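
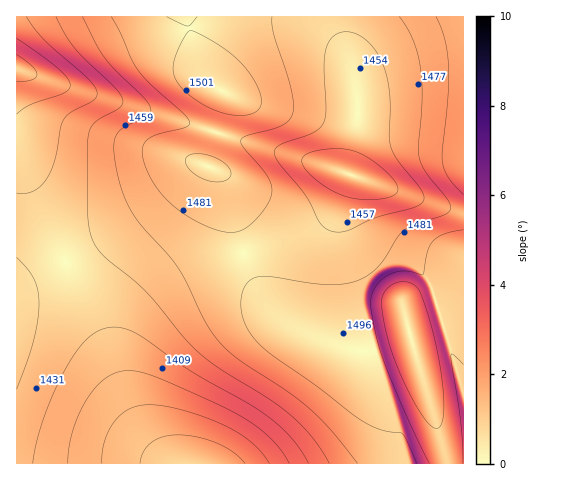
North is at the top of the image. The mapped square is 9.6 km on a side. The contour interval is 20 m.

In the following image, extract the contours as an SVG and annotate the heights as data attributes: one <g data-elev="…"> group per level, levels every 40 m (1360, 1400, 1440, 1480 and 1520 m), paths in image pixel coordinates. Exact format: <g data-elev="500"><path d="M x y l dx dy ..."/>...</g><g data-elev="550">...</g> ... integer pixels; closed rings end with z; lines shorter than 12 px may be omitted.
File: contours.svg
<g data-elev="1360"><path d="M140 463l4-12 8-9 12-5 15-2 18 2 20 6 17 9 11 11"/></g><g data-elev="1400"><path d="M68 463l1-16 4-16 6-18 9-15 9-12 9-8 11-6 12-1 14 2 17 6 54 23 27 14 16 11 13 11 11 13 8 12"/><path d="M17 38l42 31 9 9 2 7-1 4-5 4-32 11-15 10"/></g><g data-elev="1440"><path d="M17 389l16-48 5-20 1-17-1-13-4-12-7-10-10-12"/><path d="M355 199l-20-7-19-12-13-14-1-5 1-4 9-5 15-3 15 0 13 2 12 6 14 10 11 11 6 9-1 6-8 4-17 3z"/><path d="M56 17l10 18 9 13 40 40 8 11-1 5-2 4-26 15-4 6-2 7 0 81 2 17 6 12 10 12 40 34 38 45 16 17 22 16 51 32 23 18 18 20 15 23"/></g><g data-elev="1480"><path d="M111 17l10 17 11 27 7 10 14 16 30 26 6 9 0 3-3 2-31 8-10 8-3 5 1 9 8 22 14 19 20 16 25 14 21 4 12-2 12-9 12-15 5-13-1-7-3-8-25-31-2-4 0-4 6-3 36-11 7-6 3-7 0-9-1-12-18-56-2-18"/><path d="M399 17l14 23 7 28 2 28-4 50 2 13 6 14 22 28 3 5-1 4-6 5-28 9-12 6-6 7-19 28-8 8-10 6-14 4-18 2-20-2-38-6-14 0-7 3-5 6-3 9-1 11 2 12 4 10 7 11 9 9 100 73 19 9 20 3 4 6 11 24"/></g><g data-elev="1520"><path d="M436 428l4-1 2-6 2-19-3-33-8-36-7-24-7-19-9-7-12-1-11 6-5 11 1 15 4 23 10 29 15 32 14 23 6 6z"/></g>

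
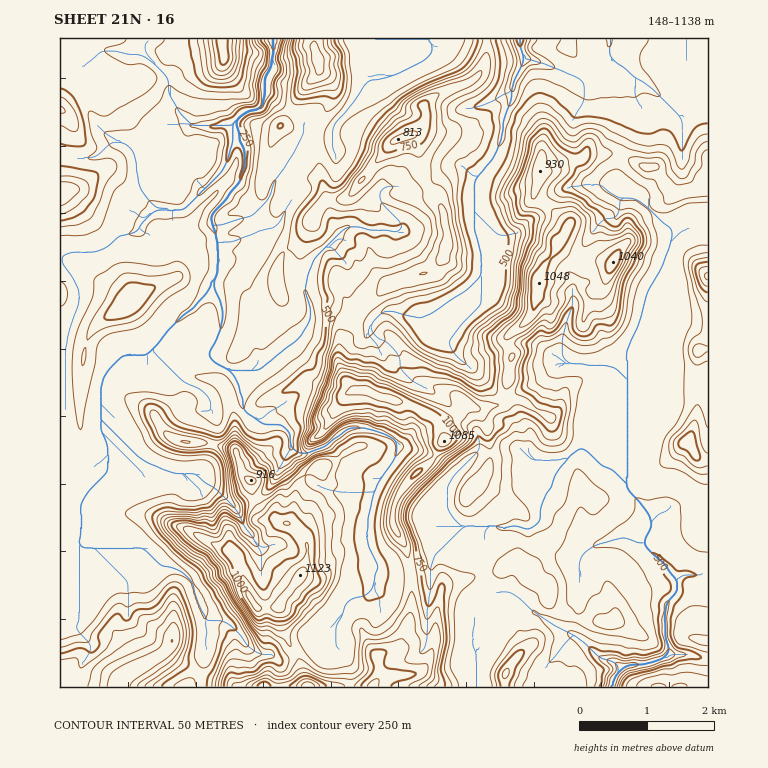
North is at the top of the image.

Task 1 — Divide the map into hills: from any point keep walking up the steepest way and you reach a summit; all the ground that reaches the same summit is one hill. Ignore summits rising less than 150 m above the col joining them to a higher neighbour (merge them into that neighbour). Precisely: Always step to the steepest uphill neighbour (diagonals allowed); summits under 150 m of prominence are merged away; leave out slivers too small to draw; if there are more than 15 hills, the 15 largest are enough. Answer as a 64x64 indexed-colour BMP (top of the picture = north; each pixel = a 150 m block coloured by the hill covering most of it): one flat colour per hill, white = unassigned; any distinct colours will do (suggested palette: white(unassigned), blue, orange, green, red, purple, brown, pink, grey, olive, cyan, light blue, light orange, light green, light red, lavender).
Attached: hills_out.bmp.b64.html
<image width="64" height="64" href="data:image/bmp;base64,Qk12CAAAAAAAAHYAAAAoAAAAQAAAAEAAAAABAAQAAAAAAAAIAAATCwAAEwsAABAAAAAAAAAA////ALR3HwAOf/8ALKAsACgn1gC9Z5QAS1aMAMJ34wB/f38AIr28AM++FwDox64AeLv/AIrfmACWmP8A1bDFAHd3d3d3d3ERERERERERERERERERHd3d3d3d3dERERERd3d3d3d3dxEREREREREREREREREd3d3d3d3d0RERERF3d3d3d3d3ERERERERERERERERER3d3d3d3d0REREREXd3d3d3d3cRERREQRERERERERERHd3d3d3d0RERERERd3d3d3d3dxERREREQREREREREREd3d3d3d0RERERERF3d3d3d3d3ERFEREREQRERERERER3d3d3dEREREREREXd3d3d3d3cRRERERERBERERERERHd3d3RERERERERERd3d3d3d3d0REREREREQREREREREd3d3RERERERERERF3d3d3d3d3REREREREREERERERERHd3REREREREREREXd3d3d3d3REREREREREREERERERERERERERERERERERd3d3d3d3dEREREREREREQRERERERERERERERERERERF3d3d3d3dERERERERERERBVREREREREREREREREREREXd3d3dEREREREREREREREVVVVERERERERERERERERERd0RERERERERERERERERERVVVURERERERERERERERERF0RERERERERERERERERERVVVVVUREREREREREREREREXdERERERERERERERERERFVVVVVVERERERERERERERERd0REREREREREREREREREVVVVVRERERERERERERG7ERt3RERERERERERERERERERFVVVVEREREREREREREbu7u3dEREREREREQRREREREREVVVVUREREREREREREbu7u7Z0REREREREEREURERERERVVVVREREREREREREbu7u7tmZEREREREERERFERERERFVVVVURERERERERERu7u7u2ZmRERBERERERERREREQRFVVVVVERERERERERu7u7u7ZmZkQRERERERERFEREQRERVVVVUREREREREREbu7u7tmZmRBERERERERERVUQRERFVVVVVVVVRERERERu7u7u2ZmZBERERERERERFVVREREVVVVVVVVVERERERHLu7u7ZmZkERERERERERFVVVVRVVVVVVVVVVUREREREcu7u7tmZmEREREREREVVVVVVVVVVVVVVVVVVRERERERy7u7u2ZmEREREREREVVVVVVVVVVVVVVVVVVRERERERHMu7u7ZmYRERERERERVVVVVVVVVVVVVVVVVVEREREREcy7u7tmZhERERERERFVVVVVVVVVVVVVVVVSIhERERERzMu7u2ZmERERERERFVVVVVVVVVVVVVVVVSIiIhERERHMzMzMZmZhERERERERFVVVVVVVVVVVVVVSIiIiIRERIszMzMxmZmYRERERERERFVVVVVVVVVVVUiIiIiIiIiIiLMzMzGZmZmZhERERERERVVVVVVVVVVVSIiIiIiIiIiIszMzMZmZmZmYRERERERERVVVVVVVVVSIiIiIiIiIiIizMzMxmZmZmZmERERERERFVVVVVVVVVIiIiIiIiIiIiIszMzGZmZmZmZhERERERERVVERVVUzVSIiIiIiIiIiIizMzMZmZmZmZmYRERERERERERMzMzMzIiIiIiIiIiIiIszMxmZmZmZmZmERERERERERMzMzMzMyIiIiIiIiIiIizMzGZmZmZmZmZhEREREREREzMzMzMzMiIiIiIiIiIiLMzMZmZmZmZmZmERERERERETMzMzMzMzIiIiIiIiIiIizMxmZmZmZmZmZhERERERETMzMzMzMzMiIiIiIiIiIiLMzGZmZmZmZmZmERERERERMzMzMzMzMyIiIiIiIiIiIszMiIiGZmZmZmYRERERERMzMzMzMzMzIiIiIiIiIiIizMyIiIhmZmYRYzMxEREREzMzMzMzMzMiIiIiIiIiIiIszIiIiIhmYREaMzMxERETMzMzMzMzMiIiIiIiIiIiIhzMiIiIiIZhERqqozMRERMzMzMzMzMyIiIiIiIiIiIhERGIiIiIiZmREaqqMzERMzMzMzMzMzIiIiIiIiIiIhEREYiIiIiZmZkRGqqjMRMzMzMzMzMzMiIiIiIiIiIhERERiIiIiJmZmZERqqMzMzMzMzMzMzMyIiIiIiIiIRERERGIiIiImZmZmRGqqjMzMzMzMzMzMzIiIiIiIhEREREREYiIiIiZmZmZEaqqMzMzMzMzMzMzMyIiIiIhERERERERiIiIiZmZmZmRqqqjMzMzMzMzMzMzMiIiIiERERERERGIiIiJmZmZmZGqqqoRMzMzMzMzMzMyIiIiIREREREREYiIiIiJmZmZmqqqqhETMzMzMzMzMzMiIiIhERERERERiIiIiIiZmZmaqqqqGqMzMzMzMzMzMyIiIiERERERERGIiIiIiIiZmZmqqqqqqjMzMzMzMzMzIiIiIREREREREYiIiIiIiZmZmZmqqqqqozMzMzMzMzMiIiIhERERERERiIiIiIiJmZmZmaqqqqqqMzMzMzMzMzIiIiIRERERERGIiIiIiImZmZmZqqqqqqozMzMzMzMzMiIiIhEREREREYiIiIiImZmZmZmaqqqqqhETMzMzMzMyIiIRERERERERiIiIiImZmZmZmZqqqqqqERETMzMzMzMiERERERERERGIiIiImZmZmZmZmqqqqqERERETMzMzMxEREREREREREYiIiIiZmZmZmZmaqqqqoRERERMzMzMxERERERERERER"/>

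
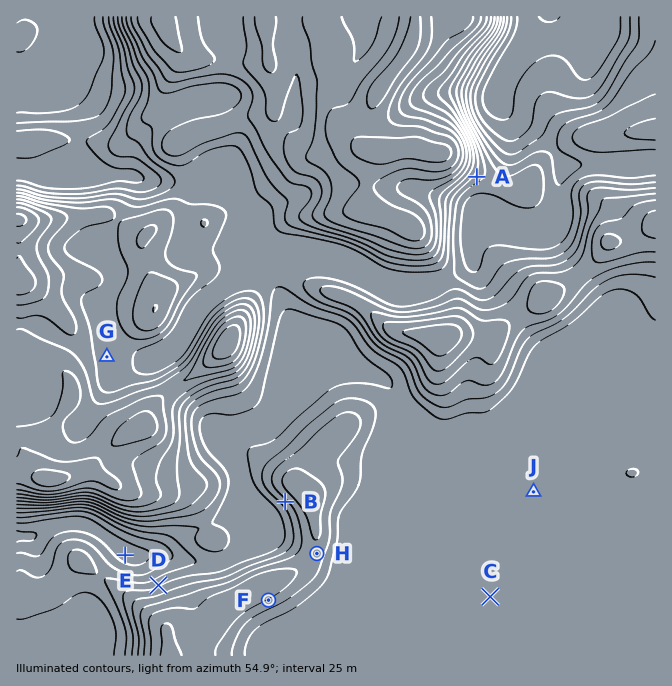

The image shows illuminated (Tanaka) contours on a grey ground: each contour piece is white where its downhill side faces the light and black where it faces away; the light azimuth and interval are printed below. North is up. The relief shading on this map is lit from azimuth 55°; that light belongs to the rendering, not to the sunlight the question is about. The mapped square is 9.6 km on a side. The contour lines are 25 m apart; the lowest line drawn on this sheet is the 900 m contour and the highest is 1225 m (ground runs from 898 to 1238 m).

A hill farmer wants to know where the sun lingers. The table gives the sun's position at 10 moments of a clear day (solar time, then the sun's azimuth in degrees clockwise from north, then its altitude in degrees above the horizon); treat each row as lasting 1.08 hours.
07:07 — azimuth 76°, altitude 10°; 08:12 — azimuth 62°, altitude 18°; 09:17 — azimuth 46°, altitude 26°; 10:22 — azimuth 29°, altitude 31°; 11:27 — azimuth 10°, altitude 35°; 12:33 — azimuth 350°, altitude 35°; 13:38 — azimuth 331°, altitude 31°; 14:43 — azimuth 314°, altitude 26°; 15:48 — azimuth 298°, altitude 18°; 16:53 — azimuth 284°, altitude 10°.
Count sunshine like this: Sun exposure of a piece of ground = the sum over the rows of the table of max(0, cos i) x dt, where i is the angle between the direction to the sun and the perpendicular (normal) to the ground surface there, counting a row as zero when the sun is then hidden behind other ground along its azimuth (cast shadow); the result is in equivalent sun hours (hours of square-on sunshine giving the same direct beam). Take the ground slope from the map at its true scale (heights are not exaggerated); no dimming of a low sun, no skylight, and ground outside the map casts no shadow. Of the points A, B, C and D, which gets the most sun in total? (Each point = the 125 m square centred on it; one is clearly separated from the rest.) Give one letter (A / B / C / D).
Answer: D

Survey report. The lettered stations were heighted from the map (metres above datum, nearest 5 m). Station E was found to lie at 945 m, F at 1095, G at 1090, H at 1090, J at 1030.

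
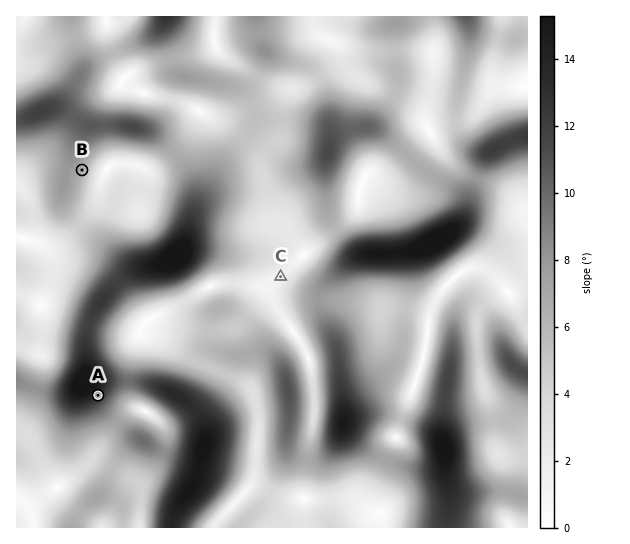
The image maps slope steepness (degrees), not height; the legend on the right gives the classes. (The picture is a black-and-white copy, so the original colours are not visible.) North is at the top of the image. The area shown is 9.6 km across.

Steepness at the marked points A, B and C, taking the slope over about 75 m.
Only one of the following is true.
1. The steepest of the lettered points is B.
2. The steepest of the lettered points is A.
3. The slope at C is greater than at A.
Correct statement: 2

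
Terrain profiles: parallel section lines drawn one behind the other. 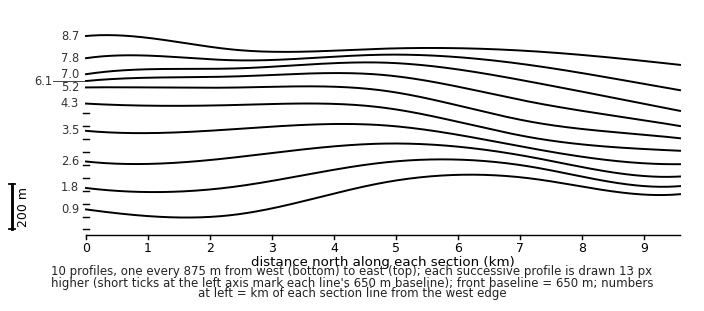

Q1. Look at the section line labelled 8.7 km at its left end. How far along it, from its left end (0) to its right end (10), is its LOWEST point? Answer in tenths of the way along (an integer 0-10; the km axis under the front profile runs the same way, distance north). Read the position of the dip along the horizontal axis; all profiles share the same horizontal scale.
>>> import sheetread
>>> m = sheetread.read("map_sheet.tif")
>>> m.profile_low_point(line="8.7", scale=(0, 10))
10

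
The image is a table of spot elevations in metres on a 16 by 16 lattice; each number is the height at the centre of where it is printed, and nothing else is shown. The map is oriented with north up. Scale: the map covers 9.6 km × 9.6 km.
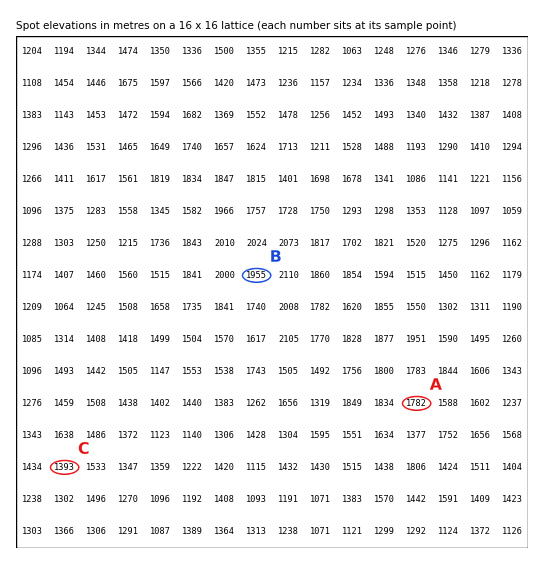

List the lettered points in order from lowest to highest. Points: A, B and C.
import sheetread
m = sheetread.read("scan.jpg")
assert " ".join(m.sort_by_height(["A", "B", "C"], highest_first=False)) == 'C A B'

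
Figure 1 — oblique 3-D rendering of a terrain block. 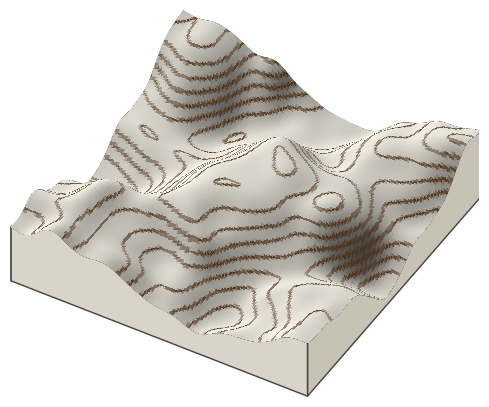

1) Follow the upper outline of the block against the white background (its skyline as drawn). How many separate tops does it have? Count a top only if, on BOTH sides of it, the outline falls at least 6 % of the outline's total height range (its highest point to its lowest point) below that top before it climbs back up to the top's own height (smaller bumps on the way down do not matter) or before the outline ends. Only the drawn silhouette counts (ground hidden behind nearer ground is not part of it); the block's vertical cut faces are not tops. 1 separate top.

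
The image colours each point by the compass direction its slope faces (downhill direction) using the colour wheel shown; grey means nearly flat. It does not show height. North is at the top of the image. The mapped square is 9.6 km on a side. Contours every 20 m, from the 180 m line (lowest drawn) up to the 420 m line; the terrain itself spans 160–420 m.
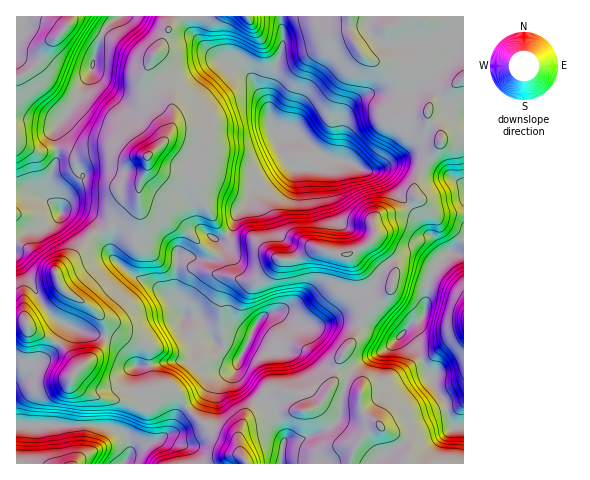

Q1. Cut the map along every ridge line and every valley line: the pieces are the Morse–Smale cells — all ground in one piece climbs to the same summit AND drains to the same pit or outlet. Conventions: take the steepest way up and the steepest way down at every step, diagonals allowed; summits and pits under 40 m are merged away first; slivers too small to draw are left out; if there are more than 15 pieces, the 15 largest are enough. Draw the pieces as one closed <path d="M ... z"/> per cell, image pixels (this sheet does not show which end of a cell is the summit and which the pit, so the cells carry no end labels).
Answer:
<path d="M463 16l-182 1 2 26-13 41-1 32 4 15 7 9 1 11 3 7-32 20 1 10-5 13-10 12-7 19-6 6-7 3 3 7-3 8 6 6 3 10 4 4 15 5 11-1 22-20 14 0 21-11 8 0 15 5 13 0 18-9 5-6 2-4-1-14 3-4 23-6 14-10 2-4-2-5 2-11 12-22 14-20-5-12-9-11 1-10 5-7 30-21z"/><path d="M188 16l-16 1-8 23-13 20 0 7 12 14 7 16 2 29-7 14-17 15-1 14-7 13-2 13 5 7 12 3 10 12 21 13 18 18 14 7 3-7-3-7 7-3 6-6 7-19 10-12 5-13-1-10 32-20-3-7-1-11-7-9-5-25-16-28-11-10-23-9-11-9-15-17z"/><path d="M370 242l-20 12-13 0-15-5-8 0-21 11-14 0-14 14-13 7-13-1-8-4-4-4-3-10-6-6-4 4-13 0-23-5-3 23 1 22 7 17 16 0 13 24 9 9 17 9 21-39 10-6 8-2 20 11 14 3 24-4 25 1 4-11 26-22 5-14-1-5z"/><path d="M172 16l-52 0-9 6-7 9-14 44-14 27-22 27 2 16 1 4 9 0 10 5 34-4 10 6 9 2-31-2-10 2-10 8 0 7 4 5 23 4 12 4 19 0 4-3 7-14 1-14 20-18 4-11-1-24-8-21-12-14 0-7 13-20 8-20z"/><path d="M463 79l-29 20-5 7-1 10 9 11 5 12-14 20-12 22-2 8 2 8-9 10-7 4-18 3-8 7 1 14-4 7 5 3 18 24 1 7-5 14-26 22-5 11 34 16 5-1 11-12 14-8 6-39 11-19 9-7 15 0z"/><path d="M277 312l-8 2-10 6-24 49-4 3-16 3-5 6-6 14-15 14 8 9 17 12 20 7 4 8 1-11 3-9 6-5 14-6 18-21 31-1 9 8 1 3 13-22 3-17 17-25 5-12-1-4-7-1-16 0-24 4-14-3z"/><path d="M362 324l-3 1-5 14-17 25-4 19 10-1 17 9 0 16 2 5 7 6 8 4 6 7 14 7 9 9 2 4-2 15 57 0 1-37-10 0-3-3-3-8-2-12-9-13-5-14-5-6-13-29-10-9-11 6z"/><path d="M99 233l-9 3-11 15-23 21 4 14 14 11 17 9 26 25 29 13 3 4 0 15 2 2 38-5 6-7 2-10 5-4 9 0-11-20-1-2-16 0-6-12-11-11-9-7-25-12-12-9-8-9z"/><path d="M60 344l-44 39 1 44 91 0 14 5 4 5 3 8 1 10 8-9 16-4 15-8 5-4 4-12 10-8-6-11-10-10-7-2-31 5-10 9-22-2-14-5-15-12-1-5 7-9z"/><path d="M343 382l-8 0-14 21-1-3-9-8-31 1-18 21-14 6-7 7-2 20 7 15 2 2 102 0 2-10 7-13 11-12 10-4-18-13-2-5 0-16z"/><path d="M119 16l-48 0-4 10-12 12-9 5-7 19-7 8-16 8 0 65 2 1 17 7 22-3-3-19 22-27 14-27 14-44z"/><path d="M454 253l-10 3-10 13-6 15-5 34-14 8-6 7 13 13 11 25 5 6 5 14 9 13 2 12 3 8 3 3 9 0 1-172z"/><path d="M139 196l-5 7-33 29-1 3 12 22 8 9 12 9 25 12 21 19-3-11 2-39 13 0 11 4 13 0 4-4-14-8-23-22-16-9-10-12-12-3z"/><path d="M280 16l-91 1 1 11 6 10 22 21 28 14 8 9 15 28 1-26 13-41z"/><path d="M98 426l-79 0-3 1 0 36 108 1 5-9 0-10-3-8-14-9z"/>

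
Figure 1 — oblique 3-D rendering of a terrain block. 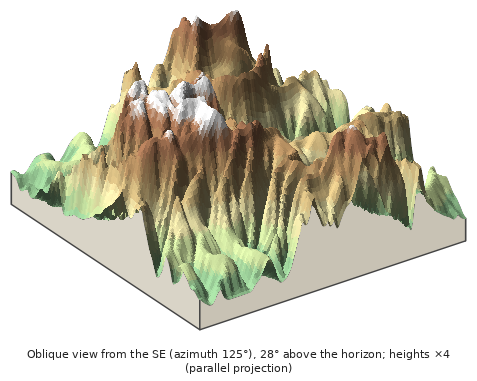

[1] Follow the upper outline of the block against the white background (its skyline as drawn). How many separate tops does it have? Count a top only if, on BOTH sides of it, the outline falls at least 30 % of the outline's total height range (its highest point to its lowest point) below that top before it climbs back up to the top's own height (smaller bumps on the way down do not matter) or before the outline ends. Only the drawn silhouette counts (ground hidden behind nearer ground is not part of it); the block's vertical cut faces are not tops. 1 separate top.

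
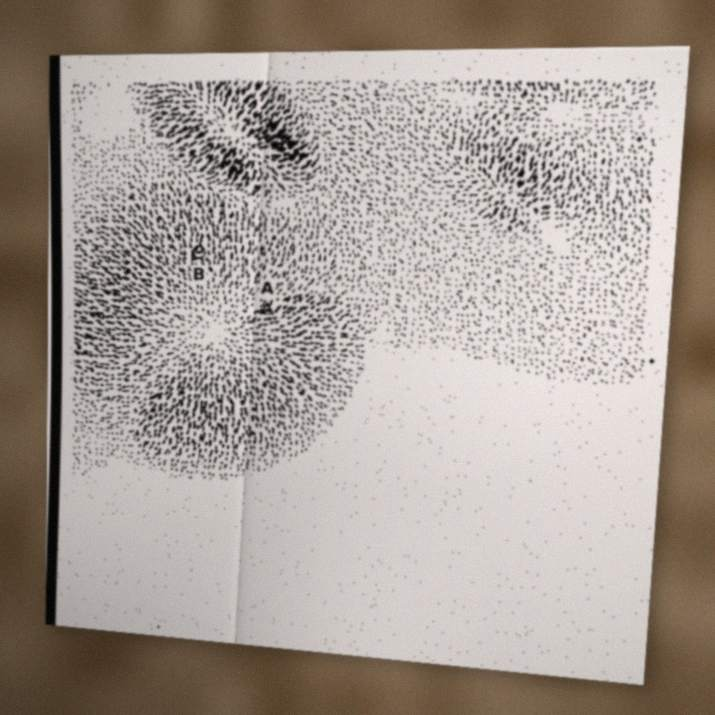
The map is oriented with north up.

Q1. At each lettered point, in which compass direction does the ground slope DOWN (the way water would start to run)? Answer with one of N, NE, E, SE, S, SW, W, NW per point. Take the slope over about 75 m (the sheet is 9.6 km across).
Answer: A NE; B N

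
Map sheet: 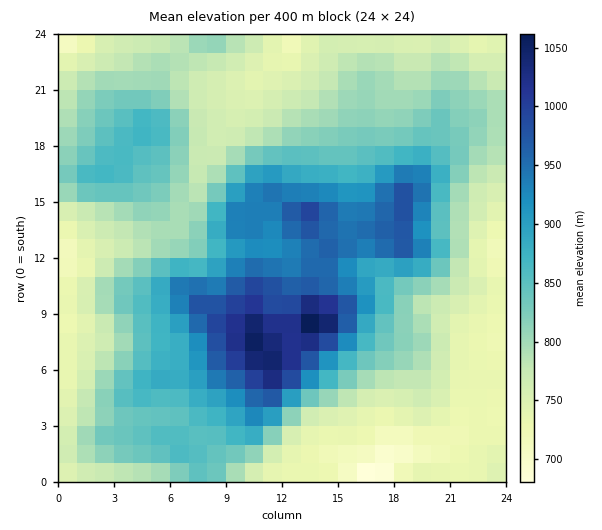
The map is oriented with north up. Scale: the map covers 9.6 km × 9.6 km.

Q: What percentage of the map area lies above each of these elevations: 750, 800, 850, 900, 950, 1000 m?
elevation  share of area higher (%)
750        82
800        55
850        34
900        20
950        11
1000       4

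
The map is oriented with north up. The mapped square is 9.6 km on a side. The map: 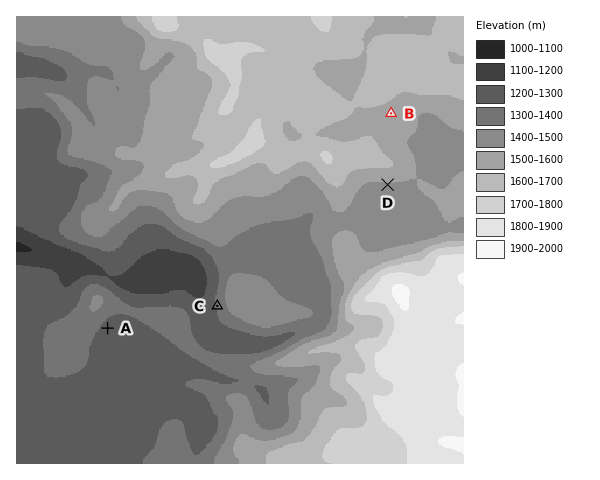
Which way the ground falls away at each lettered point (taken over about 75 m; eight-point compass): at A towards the SE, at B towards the SE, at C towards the W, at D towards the S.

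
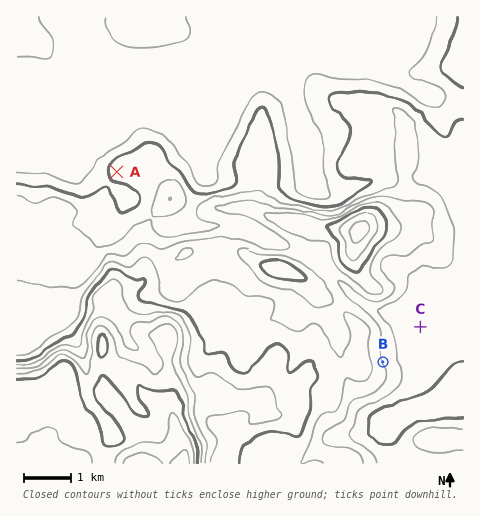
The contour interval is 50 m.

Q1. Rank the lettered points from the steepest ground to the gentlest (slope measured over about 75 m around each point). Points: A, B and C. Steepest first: B A C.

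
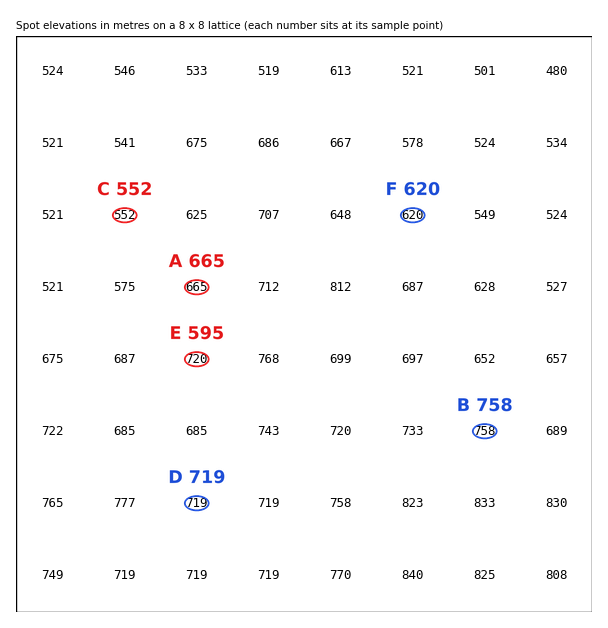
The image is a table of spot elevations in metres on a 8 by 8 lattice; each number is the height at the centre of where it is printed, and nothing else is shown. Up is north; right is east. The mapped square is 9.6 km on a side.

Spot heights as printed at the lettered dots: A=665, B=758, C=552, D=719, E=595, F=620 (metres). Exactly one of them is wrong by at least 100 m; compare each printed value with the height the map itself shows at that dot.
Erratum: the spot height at E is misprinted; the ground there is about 720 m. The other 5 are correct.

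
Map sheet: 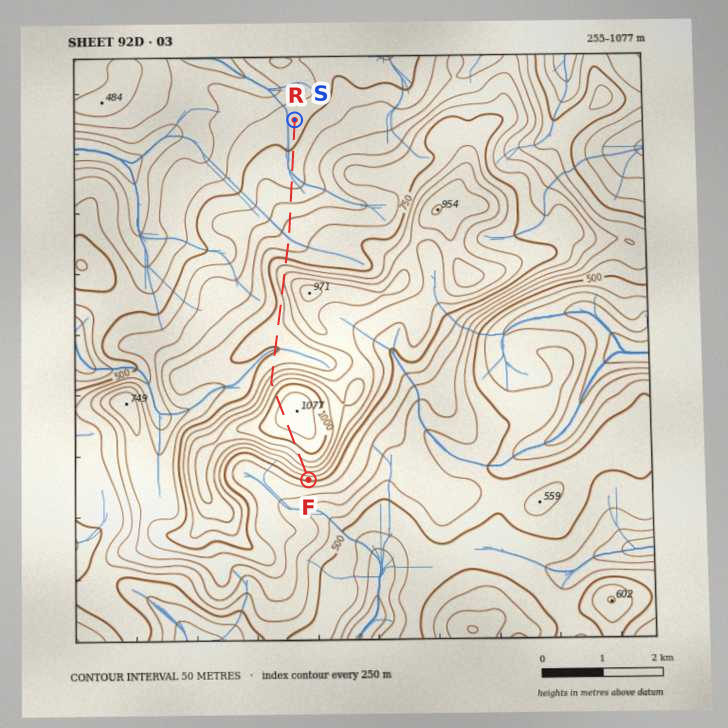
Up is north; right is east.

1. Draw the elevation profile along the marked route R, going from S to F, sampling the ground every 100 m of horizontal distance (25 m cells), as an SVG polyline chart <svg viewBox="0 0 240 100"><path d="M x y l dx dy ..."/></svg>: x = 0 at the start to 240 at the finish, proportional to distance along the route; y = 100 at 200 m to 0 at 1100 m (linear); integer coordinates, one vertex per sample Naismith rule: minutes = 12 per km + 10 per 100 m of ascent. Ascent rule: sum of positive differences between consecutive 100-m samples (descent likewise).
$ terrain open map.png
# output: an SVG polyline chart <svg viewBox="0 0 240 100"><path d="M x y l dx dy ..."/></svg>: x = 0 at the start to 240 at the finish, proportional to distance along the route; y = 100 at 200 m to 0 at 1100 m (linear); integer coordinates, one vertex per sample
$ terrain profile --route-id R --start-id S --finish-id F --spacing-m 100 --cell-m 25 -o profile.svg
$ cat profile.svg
<svg viewBox="0 0 240 100"><path d="M0 70l4-1 4 0 4-1 4-1 4-1 4 0 4-1 4 0 3-1 4-1 4-1 4-2 4-2 4-3 4-2 4-2 4-2 4-1 4 0 4-1 4-1 4-2 4-4 4-5 4-5 4-2 3 0 4 2 4 3 4 2 4 1 4 0 4-1 4 0 4 1 4 1 4 1 4 1 4 0 4-2 4-3 4-4 4-4 4-5 3-5 4-5 4-3 4-3 4-1 4-1 4 1 4 1 4 2 4 3 4 3 4 2 4 2 4 3 4 6 4 6 3 6"/></svg>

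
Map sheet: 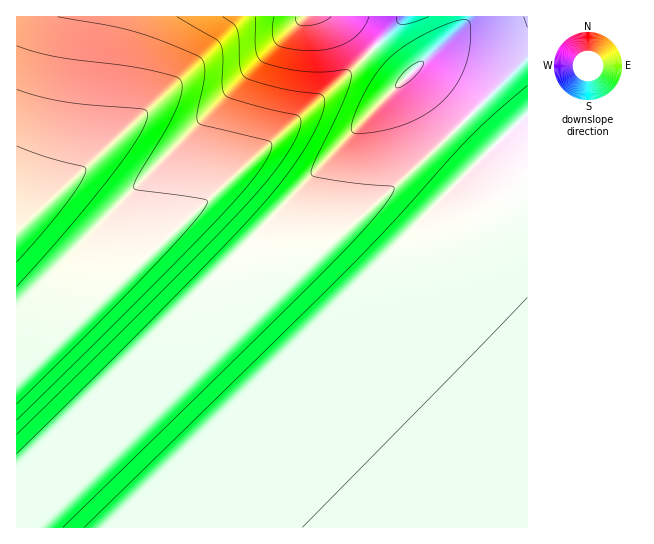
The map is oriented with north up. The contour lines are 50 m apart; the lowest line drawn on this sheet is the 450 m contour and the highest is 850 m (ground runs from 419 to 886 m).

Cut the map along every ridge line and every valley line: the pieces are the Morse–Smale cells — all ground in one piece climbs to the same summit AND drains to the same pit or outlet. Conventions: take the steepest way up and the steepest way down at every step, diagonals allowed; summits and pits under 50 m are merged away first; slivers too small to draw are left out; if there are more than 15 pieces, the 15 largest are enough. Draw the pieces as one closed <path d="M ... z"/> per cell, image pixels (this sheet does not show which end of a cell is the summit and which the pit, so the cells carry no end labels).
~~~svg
<path d="M527 57l-122 120-56 50-31 20-31 8-60 6-30-29-14-9-48 40-16 9-21 8-37 8-28 1-16-14-1 252 511 1z"/><path d="M403 16l-386 0-1 258 17 15 16 0 49-9 33-15 32-25 87-80 85-75 58-56z"/><path d="M527 16l-122 0-70 69-152 137 14 10 30 29 60-6 19-4 23-10 28-21 62-56 109-107z"/>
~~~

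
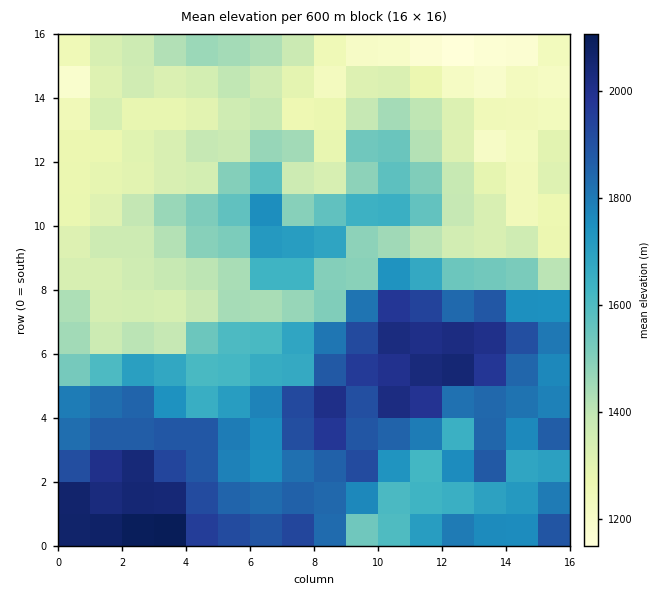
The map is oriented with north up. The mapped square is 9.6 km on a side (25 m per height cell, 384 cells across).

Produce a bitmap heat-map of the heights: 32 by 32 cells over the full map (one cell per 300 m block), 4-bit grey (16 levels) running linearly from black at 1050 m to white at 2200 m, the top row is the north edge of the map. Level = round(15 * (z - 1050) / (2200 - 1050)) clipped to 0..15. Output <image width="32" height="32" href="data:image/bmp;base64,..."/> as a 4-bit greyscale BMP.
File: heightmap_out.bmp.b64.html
<image width="32" height="32" href="data:image/bmp;base64,Qk12AgAAAAAAAHYAAAAoAAAAIAAAACAAAAABAAQAAAAAAAACAAATCwAAEwsAABAAAAAAAAAAAAAAABEREQAiIiIAMzMzAERERABVVVUAZmZmAHd3dwCIiIgAmZmZAKqqqgC7u7sAzMzMAN3d3QDu7u4A////AO3d7u7Ly7vLqXV4mqq5mqrd3u7uy7u8y7uGZ4iamIrL7d3d3cy7q7qrmGd3d4iKu97d3dy6qpu6qrqHiIiZiZm93N3MuqmZqqrLqHibuoiIq8zcu7upmaq7y5iHebuYmaqru7vMupm8zLuqmHirmauruqq7upmarNy7u8qIq5q7u7u7uYiJmr3su83bmKupqpiaupiIiZqrzLvd3Murupl2eqmYh4iZiazLzN3d2rqpZVZ4iHd3d3iszM3d3dy6mWVFVVVnZmd5u73d3d3d26lVREREV4iImJmrzczMy7qqVUREREVmZlVou8zLu8qZqlVEREREREVmVYrNy6m6qYhEREREREVoh2RnmqmIiIdmQ0RERVVWeYiFRol2VVVVQ0REREVmVomZl1VmRVRFVDMzRERVZmeJmIl2VVQzM0MzMzRVVmZomYZ4iIiGREMyIzMzRVZmaKlkV3eIdlRDMjMzMzRERFeXQzVmZ3VUQzI0MzMzM0RWZUQ0VndlRDIjNEIzM0RFVEZ1M2d3ZUMiI0MzMzRERERXZCRmZlRDIiIzJEMzMzNEVUIkVVZVQyIiIyNEMzM0REMyI0RVVEQzMyIyNEM0REVDMiM0REMyIjMyESRURERVREMiMzMiIiIiIhMzRVVVVVVUMiIiIhEREiIkRERWZlVVREIiIiESIiIk"/>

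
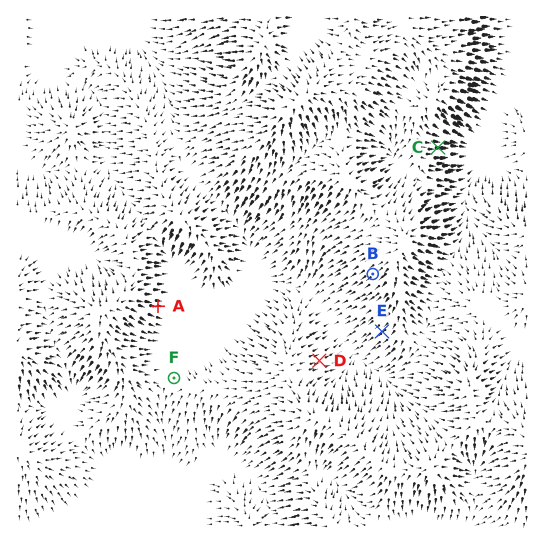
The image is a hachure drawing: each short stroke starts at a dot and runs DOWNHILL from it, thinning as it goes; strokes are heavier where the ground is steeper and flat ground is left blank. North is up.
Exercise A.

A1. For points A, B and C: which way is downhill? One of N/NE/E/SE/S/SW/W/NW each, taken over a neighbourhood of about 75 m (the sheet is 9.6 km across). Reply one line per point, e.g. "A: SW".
A: E
B: SW
C: E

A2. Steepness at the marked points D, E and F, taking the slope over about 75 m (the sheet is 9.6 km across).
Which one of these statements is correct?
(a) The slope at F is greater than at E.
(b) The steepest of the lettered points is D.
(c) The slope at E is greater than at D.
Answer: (c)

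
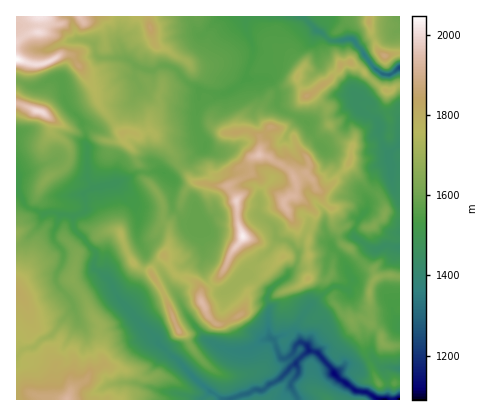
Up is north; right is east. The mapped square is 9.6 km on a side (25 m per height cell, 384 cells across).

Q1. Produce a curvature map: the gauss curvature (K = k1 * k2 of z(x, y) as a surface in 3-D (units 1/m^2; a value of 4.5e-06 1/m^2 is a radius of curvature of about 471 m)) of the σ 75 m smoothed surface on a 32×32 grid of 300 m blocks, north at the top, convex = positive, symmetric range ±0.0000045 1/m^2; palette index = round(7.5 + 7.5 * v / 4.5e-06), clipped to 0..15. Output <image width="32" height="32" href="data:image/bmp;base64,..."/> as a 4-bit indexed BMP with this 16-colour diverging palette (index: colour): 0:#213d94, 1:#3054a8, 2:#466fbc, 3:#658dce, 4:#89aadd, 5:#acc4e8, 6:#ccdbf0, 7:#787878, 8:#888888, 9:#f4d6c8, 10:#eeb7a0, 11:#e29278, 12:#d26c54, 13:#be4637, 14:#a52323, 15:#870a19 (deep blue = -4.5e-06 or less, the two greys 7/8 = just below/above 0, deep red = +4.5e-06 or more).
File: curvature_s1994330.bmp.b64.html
<image width="32" height="32" href="data:image/bmp;base64,Qk12AgAAAAAAAHYAAAAoAAAAIAAAACAAAAABAAQAAAAAAAACAAATCwAAEwsAABAAAAAAAAAAlD0hAKhUMAC8b0YAzo1lAN2qiQDoxKwA8NvMAHh4eACIiIgAyNb0AKC37gB4kuIAVGzSADdGvgAjI6UAGQqHAHh3h3iIh4h3eHeIh3h2drJ4eHeIh3iId3h3dod2dnfJiHd3eHiHh3iId4l6htaGhod3d3h3h3eHiIiHZIa3hmd3h4h3eIhmCYd3d5qnd3eneId4d4d4f1WGaIh2Z3iHeIeHeIh3eIeHtZd3h4eIiHiId4d3d3eYeomreXeHd3d3iIeHeIiISHyIdnV3ppiIh4d3h3d3l2hXJ3dnlqR3hpeHeIeIdz13eXp4iMe2h4hod4d3iIxjl3iWiHeTaHhniId3eGh1mKd3iHhmmHd6eXeHiIeHmHh4iIisaGZ5dod3h4d3d6eHeIiIWXh4aXhLd4eId3d3iHd3iht3mYeYiKZ3d4d3d4eHh5fYmJd1h3h4iIh4eId4d1hmZmd3iHiHiIiId3eIeIiZeGh5h4d2d3iHd4d4d3iGeHd1h2iHeXh3d3h3d4d4d3h5iad3mZiIiHd3eId4eHiIaHdnl3h3p3iaRnV5iHh3d12VbFeHh4aHedZ3h3h3eId4eWhnh3eHdzqnh4eId3h3eHd4dnSXiEd5Z4d4h4h3iHh3h4jGiIj5ZniGd4iHh3eIeHdniYugSHmKmmh3d4iXeIeHeolHR4V3iweXiHeGh3iHd3Z4jMbyeISYaHd5eIh4h4h3d2c1d3iXh3eIiYiId3eIiIh5hIh4iF13d3h4eHeId3hnd1t3"/>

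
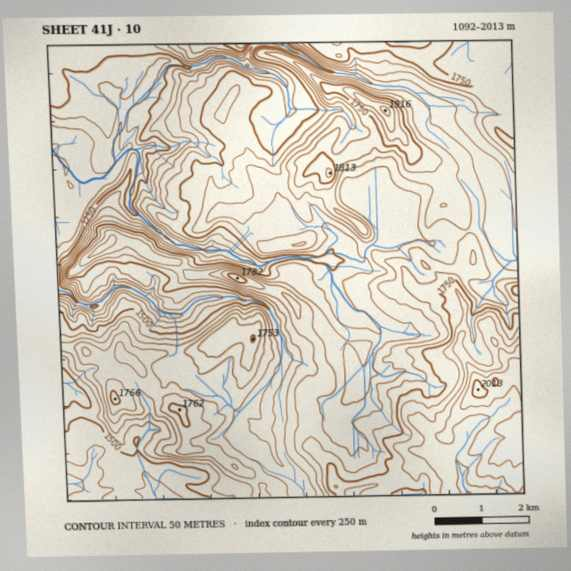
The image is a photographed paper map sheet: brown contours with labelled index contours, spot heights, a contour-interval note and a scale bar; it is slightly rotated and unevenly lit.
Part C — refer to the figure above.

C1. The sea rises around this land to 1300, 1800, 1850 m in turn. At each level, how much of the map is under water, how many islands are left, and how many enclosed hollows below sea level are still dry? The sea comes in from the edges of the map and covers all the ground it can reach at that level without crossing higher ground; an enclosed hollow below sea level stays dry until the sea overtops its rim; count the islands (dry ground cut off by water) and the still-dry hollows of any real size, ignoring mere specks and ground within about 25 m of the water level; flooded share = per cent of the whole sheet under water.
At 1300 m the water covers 10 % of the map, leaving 0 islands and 0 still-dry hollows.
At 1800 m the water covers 92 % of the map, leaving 1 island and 0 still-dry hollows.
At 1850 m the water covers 94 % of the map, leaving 1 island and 0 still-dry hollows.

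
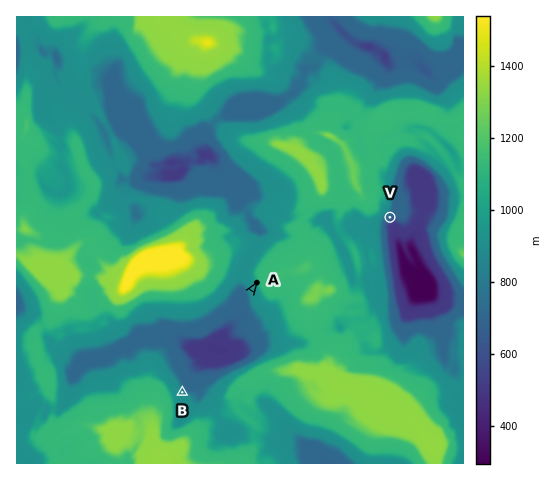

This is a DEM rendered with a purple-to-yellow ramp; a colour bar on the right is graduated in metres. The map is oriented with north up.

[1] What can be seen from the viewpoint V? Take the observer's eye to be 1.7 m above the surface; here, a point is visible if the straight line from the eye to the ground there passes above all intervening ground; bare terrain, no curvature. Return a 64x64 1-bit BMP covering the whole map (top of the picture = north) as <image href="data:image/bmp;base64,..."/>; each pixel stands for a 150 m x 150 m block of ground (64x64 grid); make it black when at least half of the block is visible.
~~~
<image width="64" height="64" href="data:image/bmp;base64,Qk0+AgAAAAAAAD4AAAAoAAAAQAAAAEAAAAABAAEAAAAAAAACAAATCwAAEwsAAAIAAAAAAAAA////AAAAAAAAAAAAAAAAAAAAAAAAAAAAAAAAAAAAAAAAAAAAAAAAAAAAAAAAAAACAAAAAAAAABAAAAAAAAAAAAAAAAAAAAAgAAAAAAAAAEAAAAAAAAAAgAAAAAAAAAEAAAAAAAAABhMAAAAAAAAY5wAAAAAAAAPNAAAAAAAAB4UAAAAAAAAIBwAAAAAAAAEHAAAAAAAAA78AAAAAAAAH/wAAAAAAAAf/AAAAAAAAB/8AAAAAAAAH/wAAAAAAAAP/AAAAAAAAB/8AAAAAAAAH/wAAAAAAAAf/AAAAAAAAD/8AAAAAAAAP/gAAAAAAAA//AAAAAAAAD/4AAAAAAAAPfQAAAAAAAA18AAAAAAAAC/wAAAAAAAAJnAAAAAAAAAgOAAAAAAAADg4AAAAAAAAABwAAAAAAAAAHAAAAAAAAAAcAAAAAAAAABwAAAAAAAAAGAAAAAAAAAA4AAAAAAAAAHAAAAAAAAAB8AAAAAAAAAOgAAAAAAAABwAAAAAAAAAAAAAAAAAAAAAAAAAAAAAAAAAAAAAAAAAAAAAAAAAAAAAAAAAAAAAAAAAAAAAAAAAAAAAAAAAAAAAAAAAAAAAAAAAAAAAAAAAAAAAAAAAAAAAAAAAAAAAAAAAAAAAAAAAAAAAAAAAAAAAAAAAAAAAAAAAAAAAAAAAAAAAAAAAAAAAAAAAAAAAAAAA=="/>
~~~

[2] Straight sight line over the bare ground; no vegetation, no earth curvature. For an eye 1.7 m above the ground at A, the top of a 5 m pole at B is in view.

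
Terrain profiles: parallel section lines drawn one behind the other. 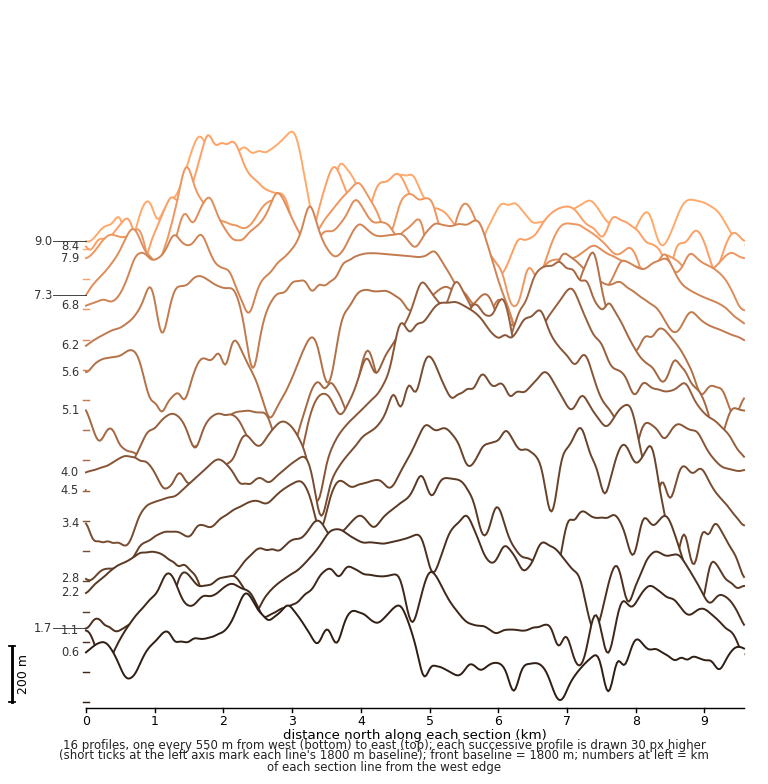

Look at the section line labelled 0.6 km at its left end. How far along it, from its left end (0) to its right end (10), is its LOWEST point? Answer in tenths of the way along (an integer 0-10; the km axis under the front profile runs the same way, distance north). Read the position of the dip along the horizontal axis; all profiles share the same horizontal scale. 7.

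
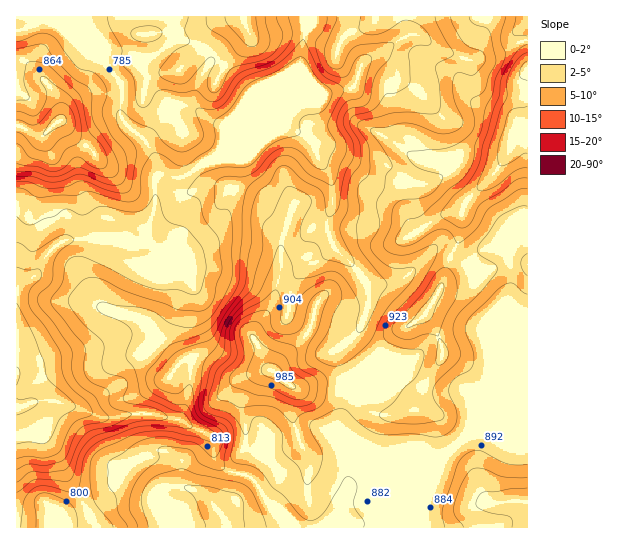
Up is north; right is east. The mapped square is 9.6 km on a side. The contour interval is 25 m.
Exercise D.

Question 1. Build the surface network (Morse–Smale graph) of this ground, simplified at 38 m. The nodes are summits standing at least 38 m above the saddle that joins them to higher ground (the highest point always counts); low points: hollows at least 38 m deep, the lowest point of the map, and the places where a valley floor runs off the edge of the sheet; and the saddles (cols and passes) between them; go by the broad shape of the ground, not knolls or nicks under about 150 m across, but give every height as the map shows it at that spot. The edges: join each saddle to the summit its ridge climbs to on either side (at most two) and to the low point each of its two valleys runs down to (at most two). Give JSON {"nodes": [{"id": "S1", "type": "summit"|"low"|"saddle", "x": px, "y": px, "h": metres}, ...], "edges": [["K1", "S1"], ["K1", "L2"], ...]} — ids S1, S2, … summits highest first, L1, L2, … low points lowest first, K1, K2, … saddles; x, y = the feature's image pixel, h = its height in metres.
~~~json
{"nodes": [
{"id": "S1", "type": "summit", "x": 526, "y": 125, "h": 1037},
{"id": "S2", "type": "summit", "x": 273, "y": 371, "h": 1008},
{"id": "S3", "type": "summit", "x": 527, "y": 502, "h": 974},
{"id": "S4", "type": "summit", "x": 59, "y": 121, "h": 931},
{"id": "S5", "type": "summit", "x": 217, "y": 509, "h": 922},
{"id": "S6", "type": "summit", "x": 243, "y": 19, "h": 893},
{"id": "L1", "type": "low", "x": 22, "y": 406, "h": 621},
{"id": "K1", "type": "saddle", "x": 349, "y": 387, "h": 912},
{"id": "K2", "type": "saddle", "x": 458, "y": 445, "h": 886},
{"id": "K3", "type": "saddle", "x": 263, "y": 494, "h": 864},
{"id": "K4", "type": "saddle", "x": 109, "y": 67, "h": 785},
{"id": "K5", "type": "saddle", "x": 303, "y": 37, "h": 775},
{"id": "K6", "type": "saddle", "x": 193, "y": 170, "h": 742}],
"edges": [["K1", "S1"], ["K1", "S2"], ["K1", "L1"], ["K2", "S1"], ["K2", "S3"], ["K2", "L1"], ["K3", "S2"], ["K3", "S5"], ["K3", "L1"], ["K4", "S4"], ["K4", "S6"], ["K4", "L1"], ["K5", "S1"], ["K5", "S6"], ["K5", "L1"], ["K6", "S2"], ["K6", "S6"], ["K6", "L1"]]}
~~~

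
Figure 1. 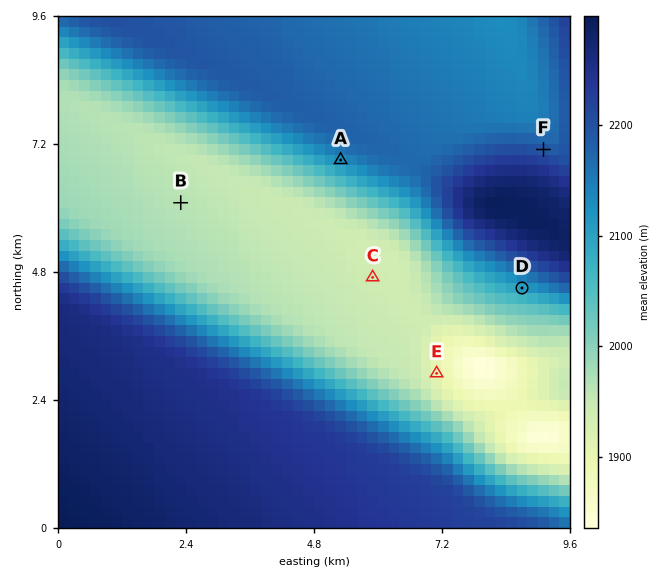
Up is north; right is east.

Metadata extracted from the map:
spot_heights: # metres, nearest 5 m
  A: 2130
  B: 1965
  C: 1940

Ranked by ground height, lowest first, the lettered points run E D F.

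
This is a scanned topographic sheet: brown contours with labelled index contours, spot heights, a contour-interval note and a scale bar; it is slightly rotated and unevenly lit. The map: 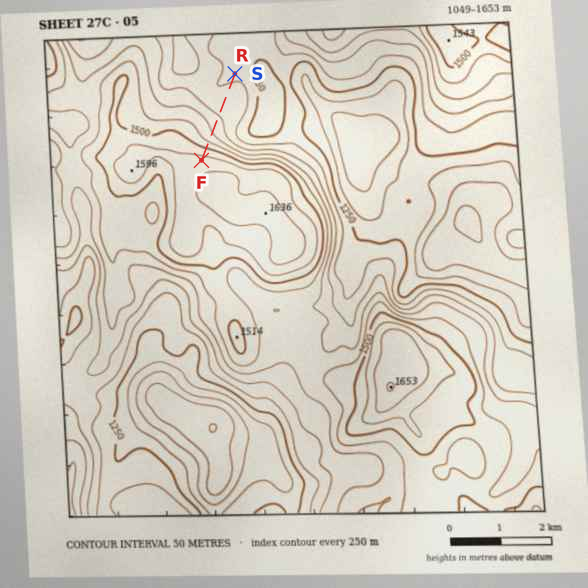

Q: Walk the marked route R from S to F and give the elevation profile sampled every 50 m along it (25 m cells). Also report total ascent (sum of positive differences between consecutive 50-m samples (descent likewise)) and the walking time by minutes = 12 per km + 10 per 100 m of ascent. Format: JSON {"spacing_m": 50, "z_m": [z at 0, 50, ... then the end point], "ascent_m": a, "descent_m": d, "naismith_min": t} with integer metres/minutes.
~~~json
{"spacing_m": 50, "z_m": [1291, 1294, 1296, 1298, 1301, 1303, 1305, 1308, 1310, 1312, 1315, 1318, 1321, 1325, 1328, 1332, 1337, 1342, 1348, 1354, 1361, 1367, 1374, 1381, 1387, 1394, 1402, 1412, 1424, 1437, 1453, 1470, 1488, 1506, 1522, 1537, 1549, 1559, 1568, 1568], "ascent_m": 277, "descent_m": 0, "naismith_min": 51}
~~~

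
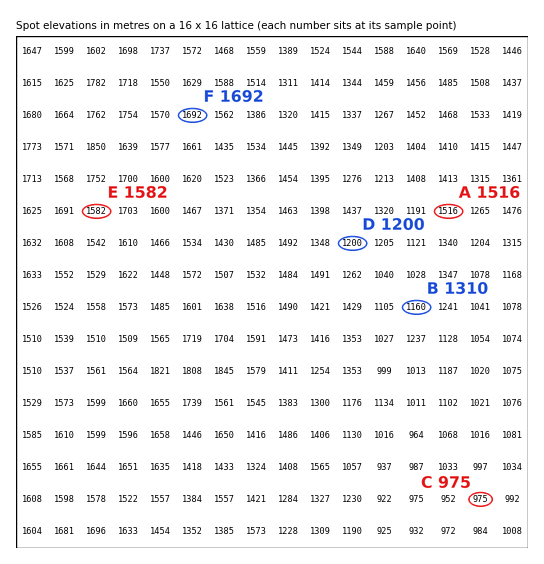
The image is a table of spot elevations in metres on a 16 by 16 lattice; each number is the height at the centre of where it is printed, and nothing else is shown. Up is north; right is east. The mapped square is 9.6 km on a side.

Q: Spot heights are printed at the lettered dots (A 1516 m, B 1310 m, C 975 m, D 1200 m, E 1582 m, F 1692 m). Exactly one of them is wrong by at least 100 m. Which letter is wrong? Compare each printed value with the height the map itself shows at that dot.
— B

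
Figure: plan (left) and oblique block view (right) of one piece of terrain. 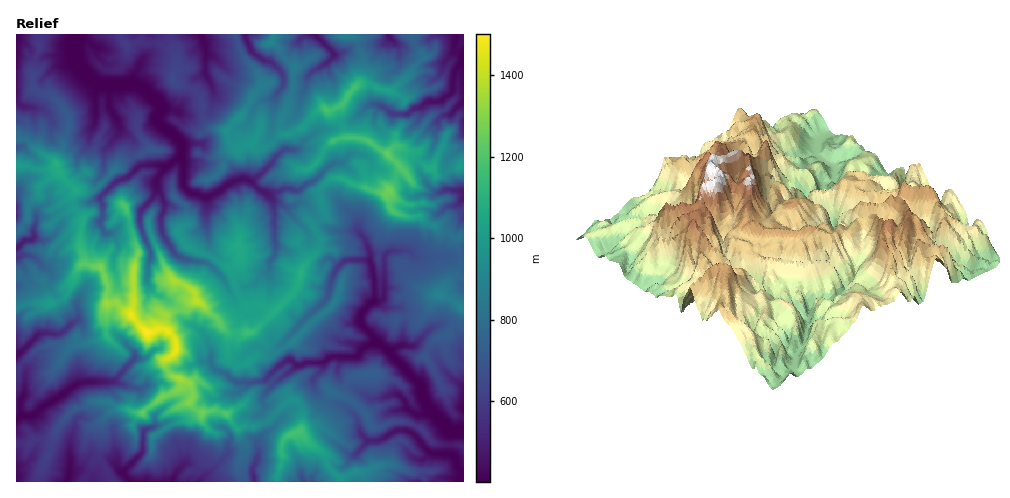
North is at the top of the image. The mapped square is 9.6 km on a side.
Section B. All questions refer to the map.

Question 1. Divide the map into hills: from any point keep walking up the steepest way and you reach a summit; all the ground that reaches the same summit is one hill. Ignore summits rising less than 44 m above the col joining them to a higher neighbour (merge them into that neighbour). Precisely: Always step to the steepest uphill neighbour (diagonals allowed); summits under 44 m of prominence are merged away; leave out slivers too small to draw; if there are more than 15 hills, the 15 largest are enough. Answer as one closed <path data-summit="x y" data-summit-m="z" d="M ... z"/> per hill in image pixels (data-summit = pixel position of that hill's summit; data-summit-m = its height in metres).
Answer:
<path data-summit="147 332" data-summit-m="1502" d="M137 84l-39 1-3 7 0 30-4 9-3 13-9 11-2 9 3 9 8 7 8 1 8-9 11 10 12-4 11-11 6-2 14 0 6 2-8 15 1 8-7 11-9 10-1 10-17 3-11 8-6 2-6-10 2-6 0-14-3-6-14 5-15 1-23 13-11 1-2-3-18 0 0 266 237 1 0-15 6-14-3-9 12-14-7-16 3-6-2-8 2-6 12-12 21-17 8-2 17 0 0 6-8 10 2 11 11 10 21 8 9 9 2 12 8 11 14 0 14-8 3 9 14 15 11 4 1 13 9 9 30 0 1-139-2-5-10-12-13-2-9 5-16 17-11 0 0-35-5-4-13 0-6-5 5-4 1-7 0-35-8-3-6 3-6-17-7-8-19 0-13-3-21-25-8 0 1-9-1-4-11-2-18 6 6 9 2 42-1 10-5 6 0 6-18 18-6 2-4-1-12 5 5 15-18 15-10 3-5 9-21-16-5-11-23-15-6-10 4-27-8-22 18-4 6 13 12 16 25 6 7-13-5-23 0-29 30-17 1-5-5-10-8-5-11 3-13-2-2-1 6-9 0-5-3-3-19 1-16-15-9-10 5-11-1-4z"/><path data-summit="389 191" data-summit-m="1264" d="M284 85l-9 11-3 33 0 8 11 13-31 32 10 10 5 2 10-1 9-5 11 2 1 11 7 2 21 25 13 3 19 0 7 8 6 17 6-3 8 3 5-5 16-1 10 7 25 0 3-4 1-10 19-24 0-7-4-5 4-15-6-2-12-21 3-12 15-14 0-40-6 3-7 8-9 2-26 27 1 13 7 2-6 5 2 9 8 13 9 8-27 3-3-3-1-7-9-10-22-9-5-9-6-3-11-2-11 9-9 2-7-10-8-3-7-3-13 2 4-7 13-10 0-3-18-17 6-21z"/><path data-summit="299 431" data-summit-m="1181" d="M322 363l-17 0-8 2-21 17-12 12-2 6 2 8-3 6 7 16-12 14 3 9-6 14 1 14 178 1-8-9-1-13-11-4-14-15-3-9-14 8-14 0-8-11-2-12-9-9-21-8-11-10-2-11 8-10z"/><path data-summit="56 164" data-summit-m="1094" d="M76 60l-22 8-8 7-18 31-6 0-6-4 0 18 5 0 4 4-3 23 14 12-7 18-13 14 1 24 17 0 2 3 16-2 18-12 15-1 14-5 16-15-11-11-8 9-8-1-10-11 0-12 10-13 3-13 4-9 0-30 3-7-16-14z"/><path data-summit="326 109" data-summit-m="1184" d="M390 38l-7 5-27 3-16 8-6 0-7 9-13 7-6 7-11 36 17 15 1 5 6-3 14-2 5-4 14-5 17-15 12 2 8 7 2-6 14-19 14-10 7-1 6 3 7-6 3-11-18 3-8-8-9-3z"/><path data-summit="388 154" data-summit-m="1243" d="M463 88l-9 0-3 5-10 7-13 2-22 12-15-1-8-7-12-2-17 15-14 5-5 4-14 2-7 3-17 16 14-1 7 3 8 3 7 10 9-2 11-9 11 2 6 3 5 9 22 9 9 10 1 7 3 3 24-1 3-3-9-7-8-13-2-9 6-5-7-2-1-13 26-27 9-2 13-12z"/><path data-summit="253 142" data-summit-m="976" d="M214 92l-2 14-6 6-18 4-10-5-16-2-5 11 25 25 19-1 3 3 0 5-6 9 2 1 13 2 11-3 8 5 5 14 7-1 8 2 31-31-11-13 3-39-13 2-7 5-20-10-17 0z"/><path data-summit="238 246" data-summit-m="1068" d="M244 179l-13 3-25 16 0 29 5 23-6 12 19 16 6 13 12-5 4 1 6-2 17-16 1-8 6-11-2-47-8-10-4-1-11-11z"/><path data-summit="440 296" data-summit-m="891" d="M406 250l-16 1-5 5 0 35-1 7-5 3 6 6 13 0 5 4 1 14-2 20 12 1 16-17 9-5 10 0 6 4 8 14 1-86-43 2-5-1z"/><path data-summit="196 301" data-summit-m="1401" d="M161 228l-18 4 8 22-4 27 7 12 22 13 5 11 21 16 5-9 10-3 18-15-1-8-10-20-14-13-31-8-12-16z"/><path data-summit="174 81" data-summit-m="651" d="M201 34l-50 0-1 18-9 9-7 14-1 9 10 4 18 17 1 4 16 2 7-11 8-20 12-7 1-23z"/><path data-summit="180 379" data-summit-m="1357" d="M210 362l-10 0-14 6-14 1-8 5-10 1-7 8 1 2 16-2 3 4 3 16-15 13-1 11 4 0 9 12 11 8 3-6 2-20 10-8 9-11 6-4 9 1 11-6 9-1 8-7-1-3-6 1-13-9-9-4z"/><path data-summit="126 45" data-summit-m="602" d="M150 34l-73 0-3 11 2 14 6 12 15 13 35 0 2-9 7-14 9-9z"/><path data-summit="125 206" data-summit-m="1192" d="M158 165l-14 0-6 2-11 11-10 3-15 13-2 4 2 6 0 14-2 6 6 10 6-2 11-8 17-3 1-10 13-14 3-7-1-8 8-13z"/><path data-summit="248 333" data-summit-m="1161" d="M244 310l-7 16 0 8-4 10 1 7 9 5 9-7 8-2 9 5 4 0 10 11 5-2 1-4-7-13-4 0-4-4 0-11-6-10-8-6-10 1z"/>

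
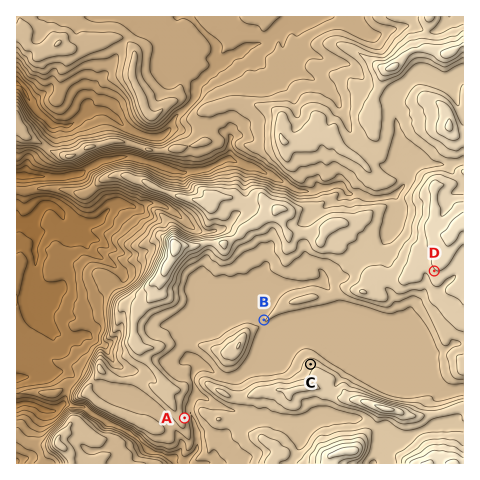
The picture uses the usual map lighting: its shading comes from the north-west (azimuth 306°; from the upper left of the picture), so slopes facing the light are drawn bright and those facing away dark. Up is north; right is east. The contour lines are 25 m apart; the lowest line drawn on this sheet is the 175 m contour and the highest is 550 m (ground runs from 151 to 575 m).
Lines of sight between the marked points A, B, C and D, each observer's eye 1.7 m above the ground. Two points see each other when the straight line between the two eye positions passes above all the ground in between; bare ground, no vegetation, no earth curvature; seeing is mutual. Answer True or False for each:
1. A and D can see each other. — False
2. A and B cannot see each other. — True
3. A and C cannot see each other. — True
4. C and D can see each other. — True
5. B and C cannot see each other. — False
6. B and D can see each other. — False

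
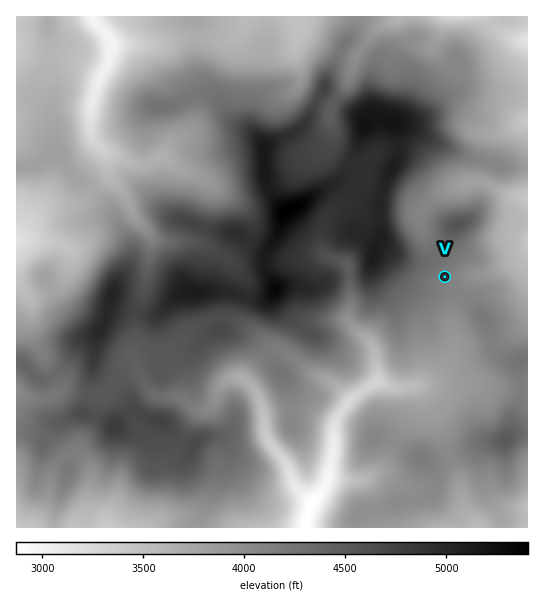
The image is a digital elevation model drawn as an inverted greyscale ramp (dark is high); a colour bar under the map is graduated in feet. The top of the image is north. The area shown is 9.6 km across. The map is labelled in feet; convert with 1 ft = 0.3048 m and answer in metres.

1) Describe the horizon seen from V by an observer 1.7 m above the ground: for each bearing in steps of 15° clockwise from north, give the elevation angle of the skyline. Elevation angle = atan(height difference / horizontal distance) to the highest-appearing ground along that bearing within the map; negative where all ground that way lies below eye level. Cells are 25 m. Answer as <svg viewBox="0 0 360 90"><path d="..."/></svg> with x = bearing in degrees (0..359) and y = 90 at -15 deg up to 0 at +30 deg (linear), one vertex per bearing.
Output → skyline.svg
<svg viewBox="0 0 360 90"><path d="M0 49l15-3 15 8 15 6 15 4 15 5 15 2 15-5 15-3 15-4 15 0 15-1 15 3 15 0 15-1 15-3 15-3 15-4 15-9 15-6 15 0 15 7 15 3 15 3"/></svg>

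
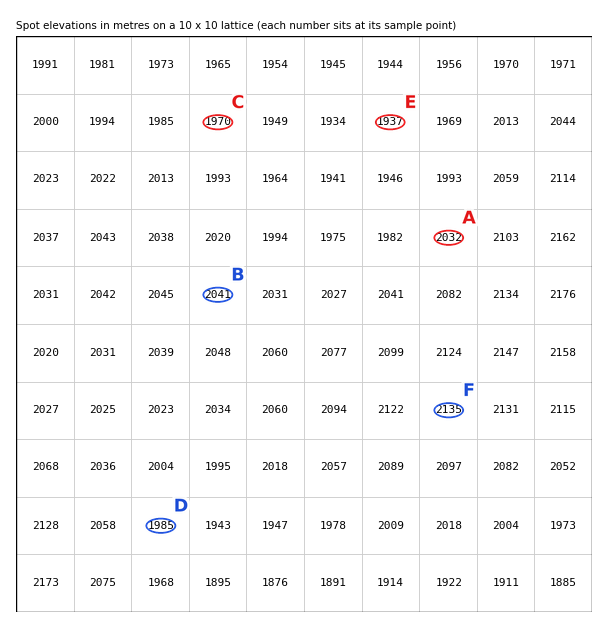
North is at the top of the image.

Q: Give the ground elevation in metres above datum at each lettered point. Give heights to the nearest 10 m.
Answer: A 2030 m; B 2040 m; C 1970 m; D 1980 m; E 1940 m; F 2130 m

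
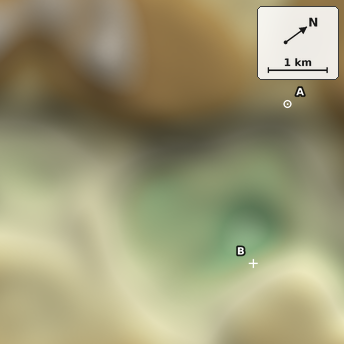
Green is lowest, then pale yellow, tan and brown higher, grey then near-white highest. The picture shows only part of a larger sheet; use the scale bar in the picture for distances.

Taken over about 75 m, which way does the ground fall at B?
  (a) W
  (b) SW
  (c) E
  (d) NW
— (a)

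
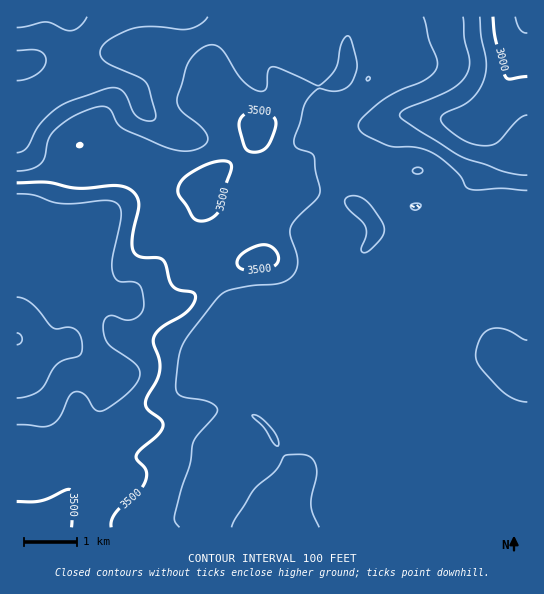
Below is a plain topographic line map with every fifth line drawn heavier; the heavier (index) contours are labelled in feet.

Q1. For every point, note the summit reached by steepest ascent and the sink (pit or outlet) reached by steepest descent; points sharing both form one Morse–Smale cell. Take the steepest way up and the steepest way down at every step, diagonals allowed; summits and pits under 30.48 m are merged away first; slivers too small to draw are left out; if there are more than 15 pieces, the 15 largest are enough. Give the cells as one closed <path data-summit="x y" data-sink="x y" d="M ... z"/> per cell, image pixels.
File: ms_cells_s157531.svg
<path data-summit="17 338" data-sink="526 17" d="M527 16l-176 0-4 25 0 20-7 17-5 5-45 9-11 22-20 13-4 14-7 8-19 16-18 11-10 12-39 12-33 4-16 7-11 8 2-26-5-38-10-8-10-1-10 45 0 20 6 7-2 2-12 0-24 5-10 0-9-6-2 0 1 309 511-1 0-66-18-4-39-17-10-1-13-18-31-33-15-9-9-2 16-4 11-11 23-40 26-35 11-24 7-9 12-11 8-4 21 0z"/><path data-summit="17 338" data-sink="70 17" d="M350 16l-333 0-1 202 11 7 46-5 2-2-6-7 0-20 10-46 15 4 5 6 5 38-2 26 11-8 16-7 33-4 39-12 10-12 18-11 19-16 7-8 4-14 20-13 11-22 39-7 11-7 7-17z"/><path data-summit="519 381" data-sink="526 17" d="M514 239l-7 0-8 4-12 11-7 9-11 24-26 35-23 40-11 11-16 4 9 2 15 9 31 33 13 18 10 1 39 17 17 3 1-219z"/>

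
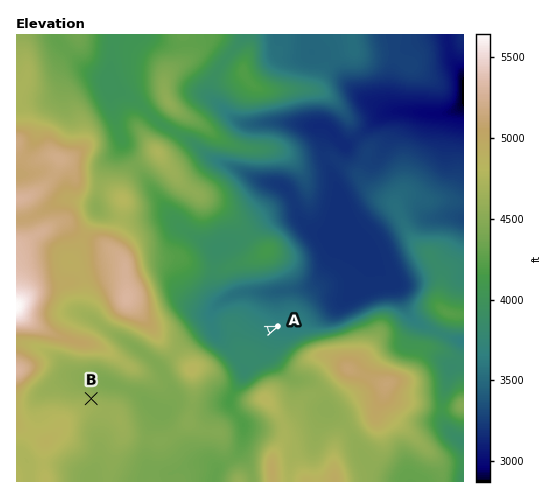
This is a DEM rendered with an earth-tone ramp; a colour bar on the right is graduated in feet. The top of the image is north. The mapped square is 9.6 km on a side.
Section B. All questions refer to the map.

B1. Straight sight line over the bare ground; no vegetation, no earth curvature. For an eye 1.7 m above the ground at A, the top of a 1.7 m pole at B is hidden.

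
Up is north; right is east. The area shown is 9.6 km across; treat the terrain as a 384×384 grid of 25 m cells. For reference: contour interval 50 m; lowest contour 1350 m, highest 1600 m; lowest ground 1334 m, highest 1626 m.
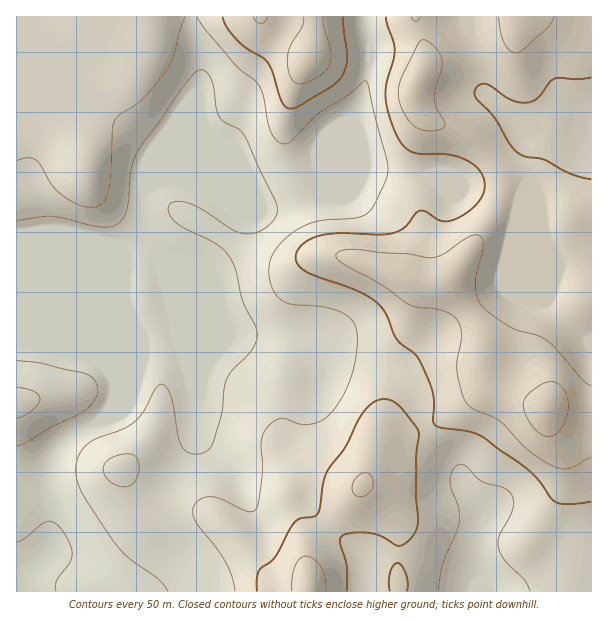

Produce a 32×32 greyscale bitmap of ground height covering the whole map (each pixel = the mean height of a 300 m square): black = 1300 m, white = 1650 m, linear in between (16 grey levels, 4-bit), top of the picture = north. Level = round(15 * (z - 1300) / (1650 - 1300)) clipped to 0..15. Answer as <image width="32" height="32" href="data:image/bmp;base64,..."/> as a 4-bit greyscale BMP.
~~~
<image width="32" height="32" href="data:image/bmp;base64,Qk12AgAAAAAAAHYAAAAoAAAAIAAAACAAAAABAAQAAAAAAAACAAATCwAAEwsAABAAAAAAAAAAAAAAABEREQAiIiIAMzMzAERERABVVVUAZmZmAHd3dwCIiIgAmZmZAKqqqgC7u7sAzMzMAN3d3QDu7u4A////ACIjNERFVnmbypiJhlVWd3ciIjREVVZ4m7qIiYdlZ3d3IiI0VVVniIqpiImHZmeHdyIjRVVmd3eJmZmZh2ZniIgyM0VmZnd3iImqqYd2ZniIMzRWZmZmZoiJq6mHZmZ5mTM1Z3ZVVVZ4iauph2Z3iqozNGZmVEVWd4iaqYd3iau7VDRFVVRFVnd3mqmYiJrNy2VEREVURFZmZ4mZiZqr3tx2ZURERERWZmZ4mImrzN7cZlVEREREVWZmeIiJrMzNy1VEREREREVmZmeImbzLzLpERERERERFVWZniJm8y7upRERERERERFVmZ4maq7u6mUREREREREVmZneaqru6mZpERERERERFZ3eJq8zLmZmaRERERERERniJq7zMy5mZmURERERERFZ4qru7u8uZmZlERERERERFaJqqmaqrqZmZRERURERERFZ3d4iZmqmZmlVmZURERERFVVZ4iImZmapmeIZEREREVVVWeIiImZmZZniGRERERFZVVWeIiJmZiHd4dlREREVmVVV4mZmZiIh3d3ZURERFd2VVeaqqmIiId3d2ZUREVnh2Voq7qZiIiHd3d3ZURVaJl2aLypmJmIh3d3d3ZEVnm7mHi8uZmZmZd3d3d3VWeKvLh4q7qaqpmXd3d4h2Z5qruoeKuqmruqp3d3eIdnirqrqHirqZq7uq"/>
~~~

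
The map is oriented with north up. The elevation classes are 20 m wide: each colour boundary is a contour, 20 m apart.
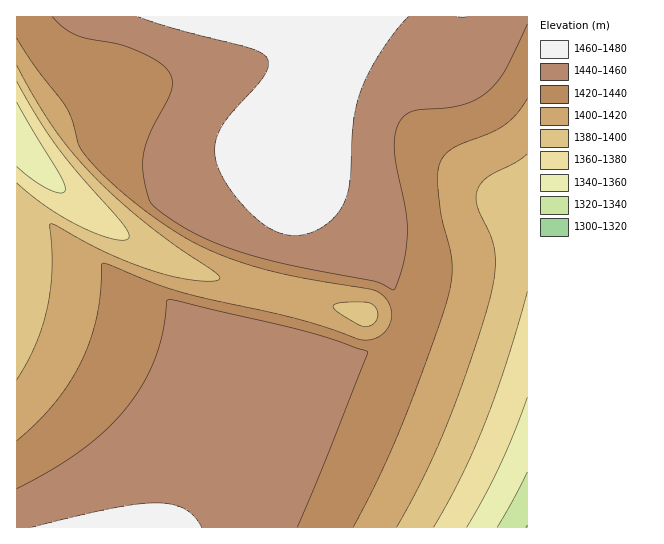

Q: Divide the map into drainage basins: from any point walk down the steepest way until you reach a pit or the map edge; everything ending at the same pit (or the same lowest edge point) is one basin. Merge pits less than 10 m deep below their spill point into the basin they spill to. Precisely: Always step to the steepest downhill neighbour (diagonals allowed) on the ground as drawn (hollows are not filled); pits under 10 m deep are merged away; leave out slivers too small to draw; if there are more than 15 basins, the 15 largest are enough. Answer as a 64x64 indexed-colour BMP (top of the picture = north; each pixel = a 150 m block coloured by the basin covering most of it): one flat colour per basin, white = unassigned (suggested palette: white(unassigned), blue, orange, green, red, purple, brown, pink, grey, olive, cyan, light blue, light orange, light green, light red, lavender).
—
<image width="64" height="64" href="data:image/bmp;base64,Qk12CAAAAAAAAHYAAAAoAAAAQAAAAEAAAAABAAQAAAAAAAAIAAATCwAAEwsAABAAAAAAAAAA////ALR3HwAOf/8ALKAsACgn1gC9Z5QAS1aMAMJ34wB/f38AIr28AM++FwDox64AeLv/AIrfmACWmP8A1bDFABEREREREREREREiIiIiIiIiIiIiIiIiIiIiIiIiIiIiERERERERERERERIiIiIiIiIiIiIiIiIiIiIiIiIiIiIRERERERERERERESIiIiIiIiIiIiIiIiIiIiIiIiIiIhERERERERERERERIiIiIiIiIiIiIiIiIiIiIiIiIiIiERERERERERERERESIiIiIiIiIiIiIiIiIiIiIiIiIiIREREREREREREREREiIiIiIiIiIiIiIiIiIiIiIiIiIhERERERERERERERESIiIiIiIiIiIiIiIiIiIiIiIiIiEREREREREREREREREiIiIiIiIiIiIiIiIiIiIiIiIiIRERERERERERERERESIiIiIiIiIiIiIiIiIiIiIiIiIhEREREREREREREREREiIiIiIiIiIiIiIiIiIiIiIiIiERERERERERERERERESIiIiIiIiIiIiIiIiIiIiIiIiIREREREREREREREREREiIiIiIiIiIiIiIiIiIiIiIiIhERERERERERERERERESIiIiIiIiIiIiIiIiIiIiIiIiEREREREREREREREREREiIiIiIiIiIiIiIiIiIiIiIiIRERERERERERERERERESIiIiIiIiIiIiIiIiIiIiIiIhEREREREREREREREREREiIiIiIiIiIiIiIiIiIiIiIiERERERERERERERERERESIiIiIiIiIiIiIiIiIiIiIiIREREREREREREREREREREiIiIiIiIiIiIiIiIiIiIiIhERERERERERERERERERESIiIiIiIiIiIiIiIiIiIiIiERERERERERERERERERERIiIiIiIiIiIiIiIiIiIiIiIRERERERERERERERERERESIiIiIiIiIiIiIiIiIiIiIhERERERERERERERERERERIiIiIiIiIiIiIiIiIiIiIiEREREREREREREREREREREiIiIiEREREiIiIiIiIiIiIRERERERERERERERERERESIiERERERERIiIiIiIiIiIhERERERERERERERERERERERERERERERESIiIiIiIiIiERERERERERERERERERERERERERERERERIiIiIiIiIiIREREREREREREREREREREREREREREREREiIiIiIiIiIhERERERERERERERERERERERERERERERESIiIiIiIiIiERERERERERERERERERERERERERERERERIiIiIiIiIiIREREREREREREREREREREREREREREREREiIiIiIiIiIhEREREREREREREREREREREREREREREREiIiIiIiIiIiEREREREREREREREREREREREREREREREiIiIiIiIiIiIRERERERERERERERERERERERERERERIiIiIiIiIiIiIhERERERERERERERERERERERERERESIiIiIiIiIiIiIiERERERERERERERERERERERERERESIiIiIiIiIiIiIiIRERERERERERERERERERERERERESIiIiIiIiIiIiIiIhERERERERERERERERERERERERESIiIiIiIiIiIiIiIiERERERERERERERERERERERERESIiIiIiIiIiIiIiIiIRERERERERERERERERERERERERIiIiIiIiIiIiIiIiIhERERERERERERERERERERERERIiIiIiIiIiIiIiIiIiEREREREREREREREREREREREREiIiIiIiIiIiIiIiIiIRERERERERERERERERERERERESIiIiIiIiIiIiIiIiIhERERERERERERERERERERERESIiIiIiIiIiIiIiIiIiERERERERERERERERERERERERIiIiIiIiIiIiIiIiIiIREREREREREREREREREREREREiIiIiIiIiIiIiIiIiIhEREREREREREREREREREREREiIiIiIiIiIiIiIiIiIiERERERERERERERERERERERESIiIiIiIiIiIiIiIiIiIRERERERERERERERERERERERIiIiIiIiIiIiIiIiIiIhERERERERERERERERERERERESIiIiIiIiIiIiIiIiIiERERERERERERERERERERERERIiIiIiIiIiIiIiIiIiIRERERERERERERERERERERERESIiIiIiIiIiIiIiIiIhERERERERERERERERERERERERIiIiIiIiIiIiIiIiIiERERERERERERERERERERERERESIiIiIiIiIiIiIiIiIREREREREREREREREREREREREREiIiIiIiIiIiIiIiIhERERERERERERERERERERERERESIiIiIiIiIiIiIiIiEREREREREREREREREREREREREREiIiIiIiIiIiIiIiIRERERERERERERERERERERERERESIiIiIiIiIiIiIiIhEREREREREREREREREREREREREREiIiIiIiIiIiIiIiERERERERERERERERERERERERERESIiIiIiIiIiIiIiIREREREREREREREREREREREREREREiIiIiIiIiIiIiIhERERERERERERERERERERERERERESIiIiIiIiIiIiIiEREREREREREREREREREREREREREREiIiIiIiIiIiIiIRERERERERERERERERERERERERERERIiIiIiIiIiIiIhEREREREREREREREREREREREREREREiIiIiIiIiIiIi"/>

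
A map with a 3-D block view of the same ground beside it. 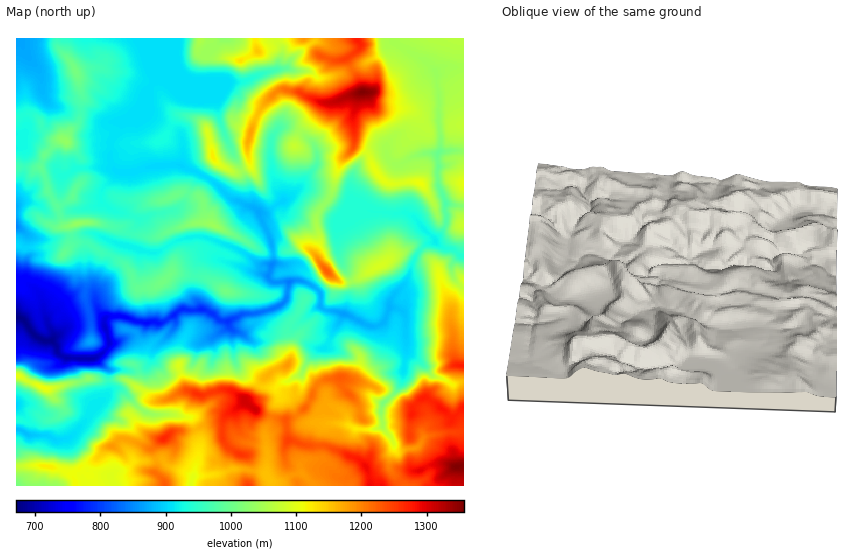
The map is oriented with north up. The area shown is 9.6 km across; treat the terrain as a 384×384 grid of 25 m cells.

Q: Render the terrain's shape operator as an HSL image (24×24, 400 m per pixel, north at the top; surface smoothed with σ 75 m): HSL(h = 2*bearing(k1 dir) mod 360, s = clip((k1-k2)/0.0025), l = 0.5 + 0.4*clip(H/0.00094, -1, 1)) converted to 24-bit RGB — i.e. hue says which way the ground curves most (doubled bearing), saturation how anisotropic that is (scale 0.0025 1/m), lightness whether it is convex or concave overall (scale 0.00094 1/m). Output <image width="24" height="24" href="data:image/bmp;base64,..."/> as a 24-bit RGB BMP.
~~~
<image width="24" height="24" href="data:image/bmp;base64,Qk32BgAAAAAAADYAAAAoAAAAGAAAABgAAAABABgAAAAAAMAGAAATCwAAEwsAAAAAAAAAAAAAnWpJt4tBSc/Yrn20hIZnXVtyaFqok9eftVVsOEV5oZJXOpBN28JaYjt0d6JbjWR6douAf1xnb7hOfr+bkiu0V8mCoEZTp4Zqiaznh8TrSCi11S7d44etVKh1O4E3k4MvtqhUPFt1olaGz2mQn+HFLzJ3u652dX1TiVRneKnYm83gV7t8FyCIu2lQfWm0fcGxh3ciZEwbYmkzHFRB1XCy4MbuYVjW18P20brsPz6LTEiej8dpmIxMNDdorNWYdprIWYjAYphPbJQ02UKHlgl1MLsrZ4lMl5ZLk2y6rH62q7ZzOId7JYNXwTwhXdw3Ji4FomcAhQo2pG60v4B1tXpUI6W+2oiogmQ9foNfhjpLw+xoAAA0xaORw6N1aH+TdIO0Uz4rsocnZtFSYTpaP2lVSak3wwBQ1c3+n1v2iMHdHsqzb7/F1+/0Yy63a18+34SpUVWBpl50s9tqADMwV97z8bvjktnBOzHFzPT/zOn/78z/58z/gaT/PUX5jPPNM2Naptk3c+vgW0vthfXthQwouzUtJZsdITe4zpHlpNDZiqzmwtr4AiQxveFq4gArNiQE51cjbjofHC0GKzMAMwAA74RPwdJUMDCB3vbVQB/hJU2Nsy4hdte+v1/X9tXkAKGaQK6T2VN23IBHmj94NCuBLXAPzB+H1uD1fJlJcVEvhCKf+Mf4APDSTGEJvZNARp6ForErYFgcMX4iW8tieikgSoAu2uNzgB0/L04dHbojxN6HgEVshFJuMi1dhrR1tcpmkDJMumZeUIZwfbE7hACAoPnNn6YAa2kKSyus3bzbS42+QzMRYZrFhYW5sYlisXWFa5CmP6JRcD4ucoBFm2OOOzV5pLWLlc1nVZ6DaH2VemGDosd1lSCUnSgLwbRvZatiDGIJUFwJTAsMuMI4QIYJHGsEpJkQ3NlwmA8/ZF4nfKZZXZZ+YlmDNkdvr7h8oMxtb59ydFdVck5OkbtZQD1hemuns73Uv6XSsJXASTWZj9HeyNvolajYj4TnAEqh7XNAagAbTf+cor9UT2o6NmpINTBXsd2JXDWqgUY3mUFEZLdLYKNlV1+BYcaba7Kdf3Giw5exaIG1bqSFinJSg3dIWiYguVMxMAQvzP/WNwCn3qTY4a7lRsCWFy1f3vbVIl+rfaLQfZPQ5sXkX2Ozir/MS7Fgckk2TmYoobVSlHCSj2VphkU23GAxEj7k5ym3kPv/y/+aIg9GfJ+RsYmk5sTeAJnB3903XBgMhzM6m3s4pNZKrrIvkn0kWJi9cY+2s5bI4jPGmWgYxn8SkPbuecrPTyFgXOHfy7xq538tQ0dwXnxcZ5djqJBzi0FqYxk62JrIUXjJWIrJYcU9O6Xol0/PjE9ajFlabYFKSnlCt3PFpdi5c1yJeklTST1+T5JjqWlZ4XFHSnRqdoBve4BPf3VEXSlVe/F7LLi+PW49msVphFa9sJ9uVXqEhZqrdICro5XHoovLgsbHkLxmVRMeZDssTdlZSGxdT3db44eCMZiYdUxdoU03f41ANYpgFf+Io2o+aXupcMppO1dqxqR+W1meeHZdaXdaYnxXeZRbhEYsNwAEdfK3evXKH127k1xPMmFJtmVt7bEWRStzxPDdf3Xap8/pQBCbqsu/WleX0Hl3d2hEU69LaV57hHeChXp3goBncYBcXB5+z/zVHwCD+//LGQs7xZmZf721Ij9t/8zUAK5+m6xSh3ZbcYpNTSl7iqFSXXh8pViv4cnkVXycamiAeYGIe3qOlIeccWuLNShj5v7NGAIx/vXNBxYspsygsDhqMz1XsrdH1PR6O1RRbIlsnn2bSk6nm6Jwa3ucXLyrpnxmyGZ0WWtvdn9zdn11e251qV+rWNvq+UXNNDjc/M69Yyd5HUQomTRNoqZST8Rp50tFPq9lRY2KcpZ8RkOSmaSLi6N3bUNchEpNu7R8aGWRcol/dIGAcIaJX6Nlcns/ZVIyO6FsmVPD/c7nKhxifuLu0+D4qIjkyoytgeShRVWVd3SSXFOJjJJ8mJJ5XU52j2Frr8KIdGaIg4l4cH6Cd4Z9gHd4gHZneHpcS1gnC1cHTdiRzs3+xIbkPSkVeYw1uKXk86/JTTqBeHF+cmOJhomBh3hxaklyf7p2g720kXOdiJKacW2Gfnt/cliA2kBppzHeZVD17GK4DWIDIzADoBwAct1qRNxyJG0Q7bVAdEh8g3F6fWtuf4Jxg3GCXUqRm9iEc1BXhZNmjm1ngG5/f35/QkV138aIapmvTYtt2Gh7qnjOfTHSE9VmwqdEmEJu9O/RGTtdf2pyiHSFgIOKf4CJ"/>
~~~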